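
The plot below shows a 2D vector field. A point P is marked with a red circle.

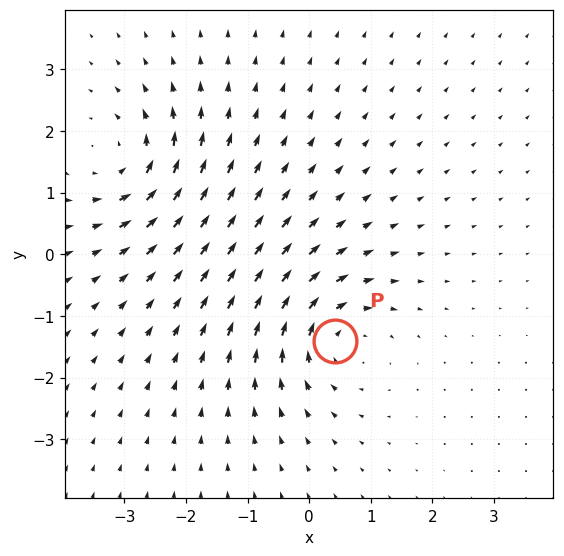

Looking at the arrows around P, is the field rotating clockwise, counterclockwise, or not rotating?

Near P at (0.4, -1.4) the arrows circulate clockwise. The curl (z-component) there is about -5; negative curl means clockwise rotation.

clockwise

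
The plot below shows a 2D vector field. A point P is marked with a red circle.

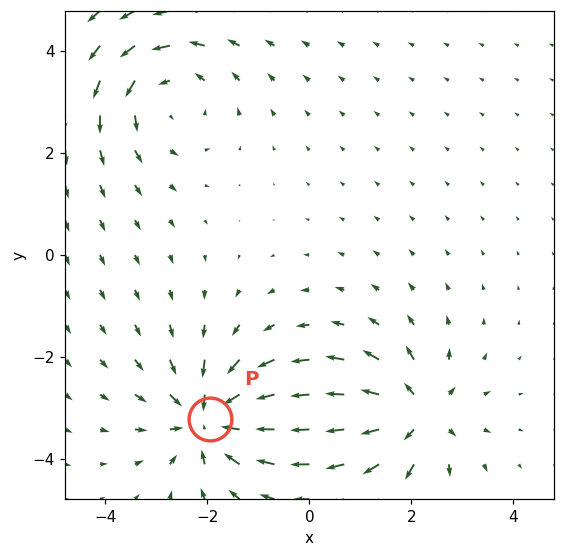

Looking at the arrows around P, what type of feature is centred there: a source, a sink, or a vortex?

sink

At P (-2.0, -3.2) the arrows converge inward. Divergence about -6, curl ≈0 — negative divergence with near-zero curl is a sink.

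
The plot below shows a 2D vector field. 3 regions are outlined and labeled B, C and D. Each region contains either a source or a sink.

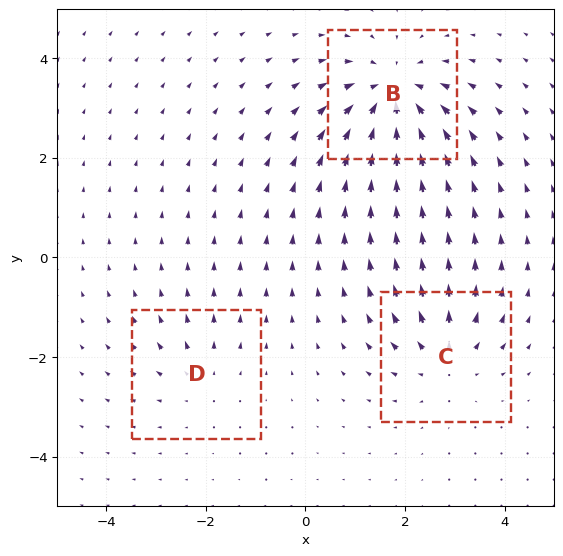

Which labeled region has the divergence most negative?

Divergence at each region's feature centre — B: about -5, C: about +3, D: about +2. Region B is most negative.

B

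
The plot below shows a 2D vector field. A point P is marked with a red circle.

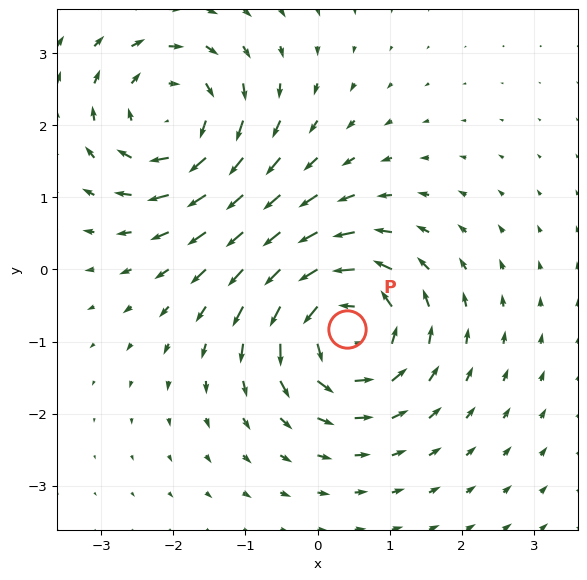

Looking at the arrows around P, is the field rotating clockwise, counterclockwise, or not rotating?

Near P at (0.4, -0.8) the arrows circulate counterclockwise. The curl (z-component) there is about +6; positive curl means counterclockwise rotation.

counterclockwise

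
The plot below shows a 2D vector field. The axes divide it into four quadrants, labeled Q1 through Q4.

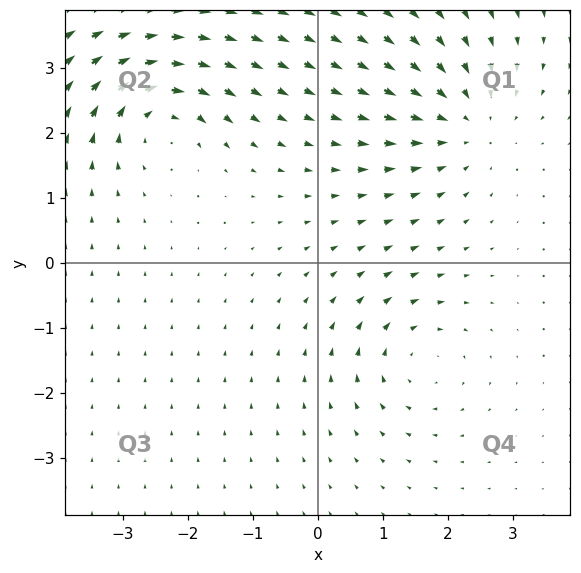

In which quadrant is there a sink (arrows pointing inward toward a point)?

The sink sits at approximately (2.3, 2.1), which lies in quadrant Q1. The divergence there is about -4, negative as expected for a sink.

Q1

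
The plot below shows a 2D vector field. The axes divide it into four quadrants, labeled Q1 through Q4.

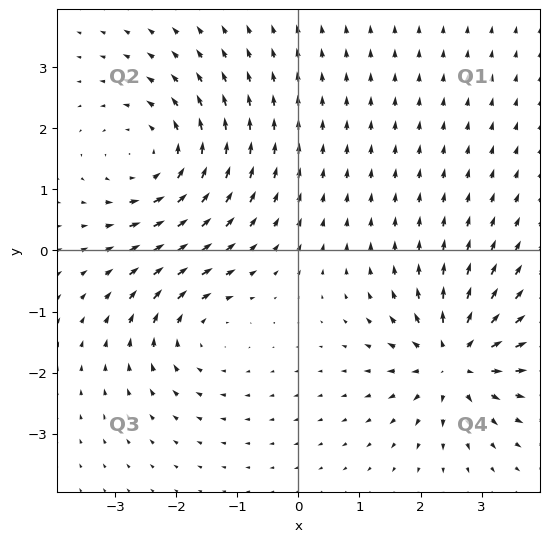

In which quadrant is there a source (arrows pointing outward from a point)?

Q4

The source sits at approximately (2.6, -1.8), which lies in quadrant Q4. The divergence there is about +5, positive as expected for a source.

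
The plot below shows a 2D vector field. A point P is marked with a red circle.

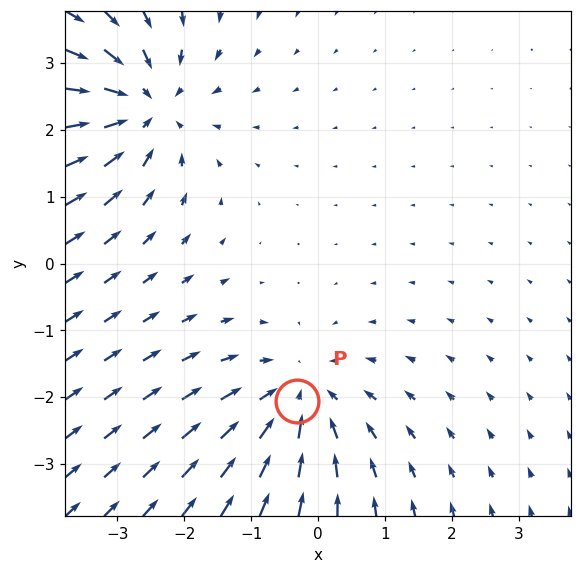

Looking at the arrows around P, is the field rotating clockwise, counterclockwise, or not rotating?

Near P at (-0.3, -2.1) the arrows show no circulation. The curl there is ≈0.

not rotating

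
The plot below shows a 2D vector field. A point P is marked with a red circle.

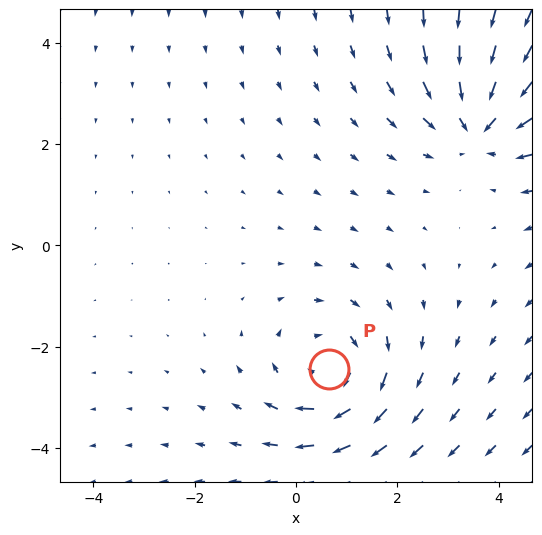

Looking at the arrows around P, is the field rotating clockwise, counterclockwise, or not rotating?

Near P at (0.7, -2.4) the arrows circulate clockwise. The curl (z-component) there is about -3; negative curl means clockwise rotation.

clockwise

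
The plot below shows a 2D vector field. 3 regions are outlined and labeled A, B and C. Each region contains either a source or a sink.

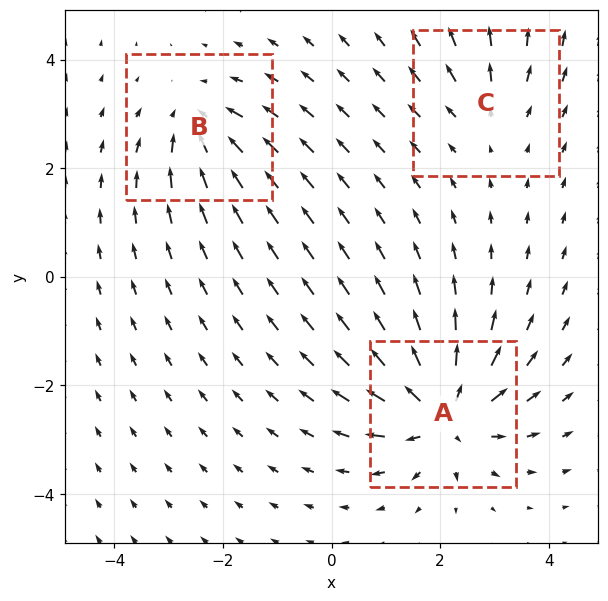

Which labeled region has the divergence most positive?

A

Divergence at each region's feature centre — A: about +6, B: about -4, C: about +2. Region A is most positive.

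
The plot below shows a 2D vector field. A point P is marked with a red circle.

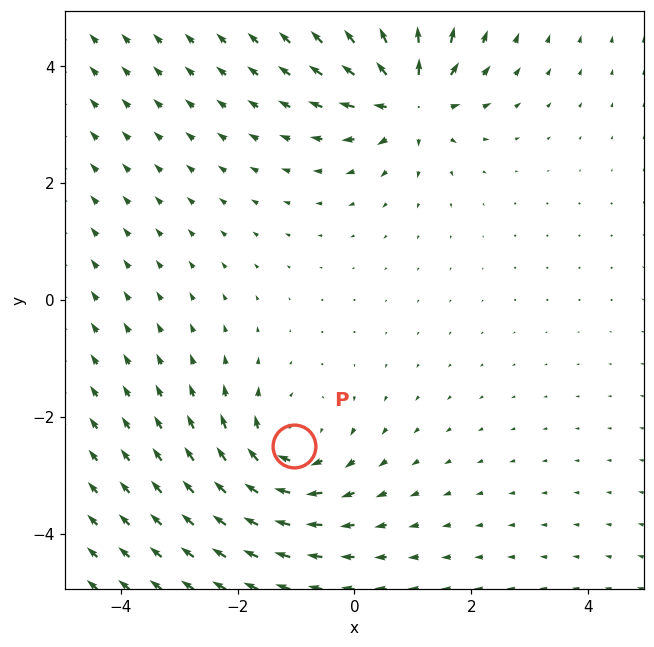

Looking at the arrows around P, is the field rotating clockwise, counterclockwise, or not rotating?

clockwise

Near P at (-1.0, -2.5) the arrows circulate clockwise. The curl (z-component) there is about -3; negative curl means clockwise rotation.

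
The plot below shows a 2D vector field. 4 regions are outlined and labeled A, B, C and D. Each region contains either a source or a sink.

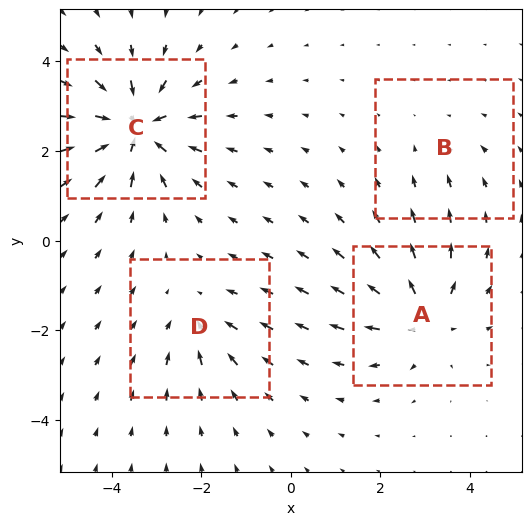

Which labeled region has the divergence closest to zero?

B

Divergence at each region's feature centre — A: about +5, B: about -2, C: about -7, D: about -3. Region B is closest to zero.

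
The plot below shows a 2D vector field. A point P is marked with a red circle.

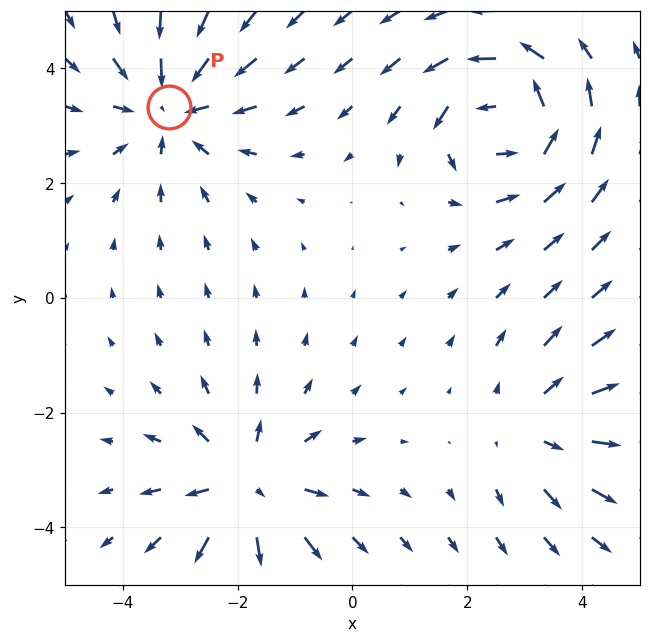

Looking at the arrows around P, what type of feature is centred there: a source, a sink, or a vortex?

At P (-3.2, 3.3) the arrows converge inward. Divergence about -4, curl ≈0 — negative divergence with near-zero curl is a sink.

sink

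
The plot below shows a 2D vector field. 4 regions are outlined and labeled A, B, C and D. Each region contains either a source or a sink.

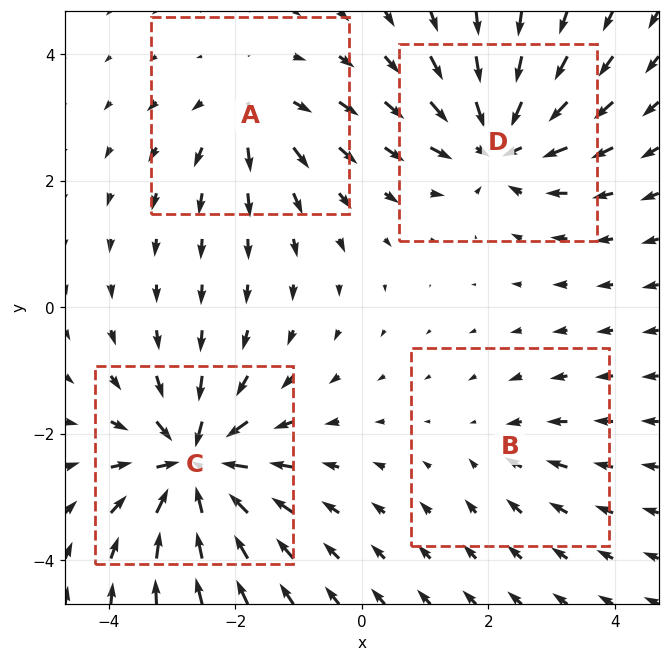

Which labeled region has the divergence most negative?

Divergence at each region's feature centre — A: about +4, B: about -2, C: about -8, D: about -6. Region C is most negative.

C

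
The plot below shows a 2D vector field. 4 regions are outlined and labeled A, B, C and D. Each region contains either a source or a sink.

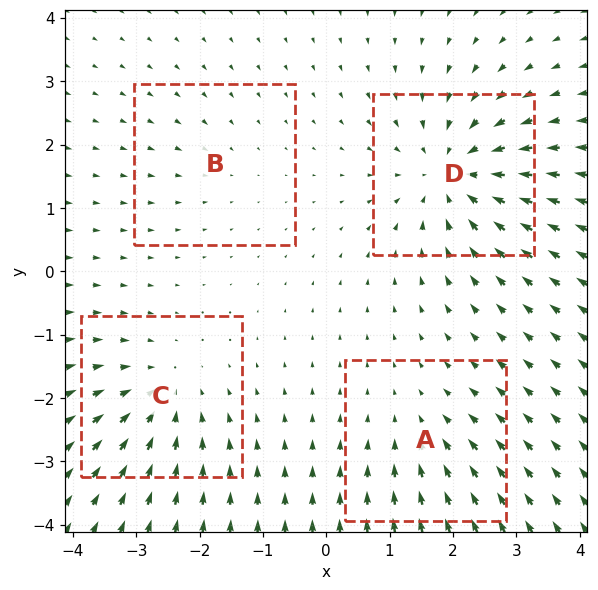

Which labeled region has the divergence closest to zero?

Divergence at each region's feature centre — A: about -3, B: about -2, C: about -5, D: about -7. Region B is closest to zero.

B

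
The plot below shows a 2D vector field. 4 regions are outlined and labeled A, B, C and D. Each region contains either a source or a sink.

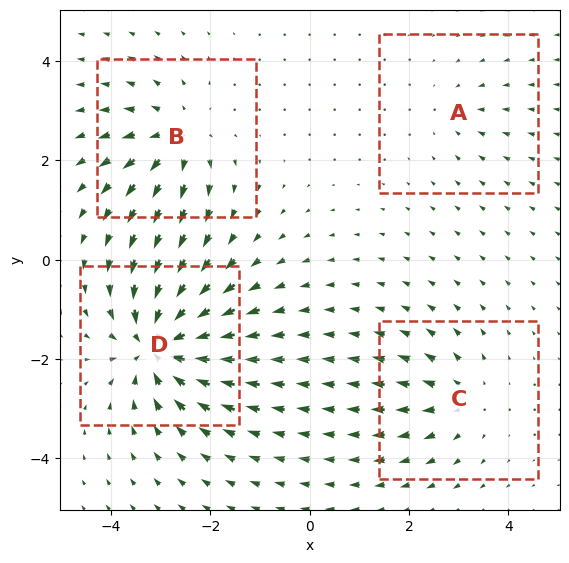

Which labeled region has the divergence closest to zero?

Divergence at each region's feature centre — A: about -2, B: about +6, C: about +4, D: about -9. Region A is closest to zero.

A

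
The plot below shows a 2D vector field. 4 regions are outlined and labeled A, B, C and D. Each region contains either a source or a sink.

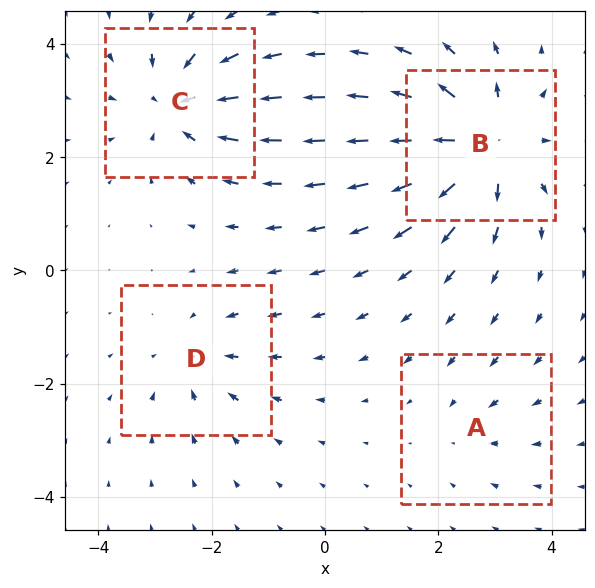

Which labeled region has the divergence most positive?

Divergence at each region's feature centre — A: about -2, B: about +7, C: about -6, D: about -4. Region B is most positive.

B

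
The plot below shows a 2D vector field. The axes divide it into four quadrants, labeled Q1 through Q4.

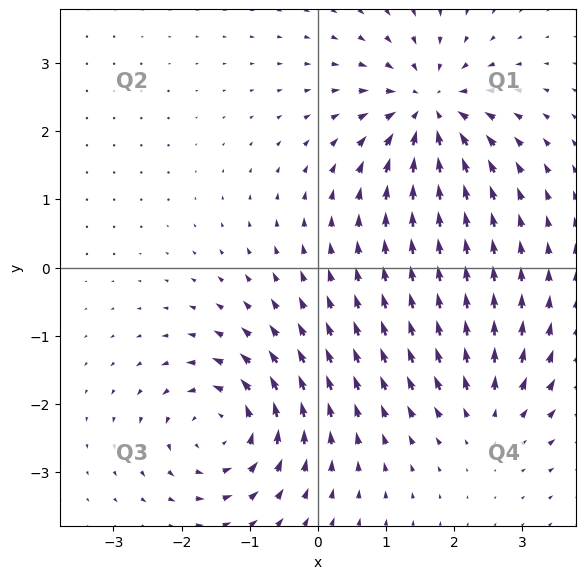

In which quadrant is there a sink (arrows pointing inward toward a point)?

Q1

The sink sits at approximately (1.6, 2.3), which lies in quadrant Q1. The divergence there is about -6, negative as expected for a sink.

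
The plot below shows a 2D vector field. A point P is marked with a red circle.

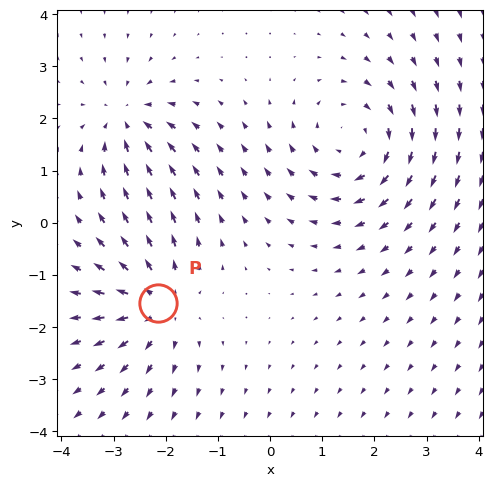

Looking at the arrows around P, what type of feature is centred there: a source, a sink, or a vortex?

At P (-2.1, -1.5) the arrows spread outward. Divergence about +4, curl ≈0 — positive divergence with near-zero curl is a source.

source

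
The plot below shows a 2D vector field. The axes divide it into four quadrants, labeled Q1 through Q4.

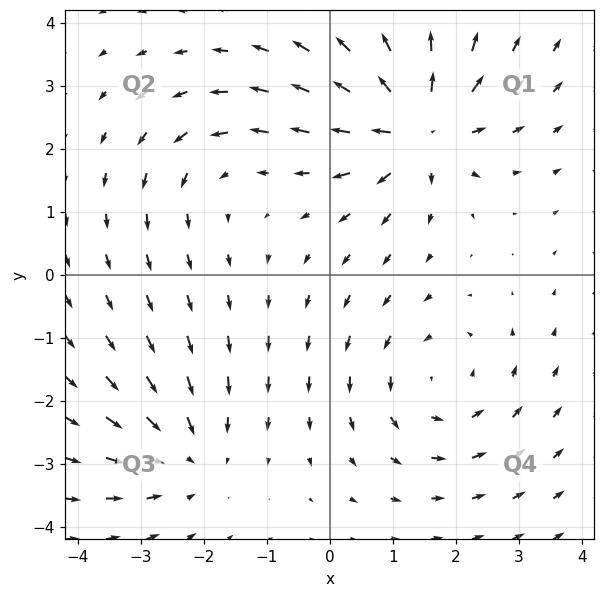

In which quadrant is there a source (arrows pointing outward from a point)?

Q1

The source sits at approximately (1.4, 2.4), which lies in quadrant Q1. The divergence there is about +6, positive as expected for a source.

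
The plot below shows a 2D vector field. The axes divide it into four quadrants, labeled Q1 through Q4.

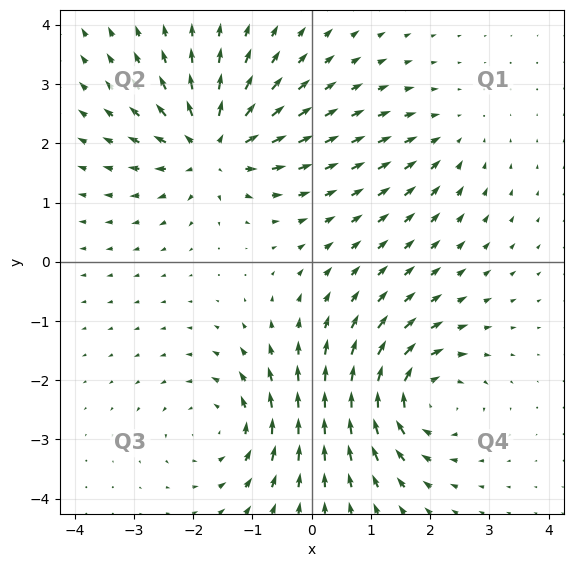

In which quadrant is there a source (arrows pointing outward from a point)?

Q2

The source sits at approximately (-1.7, 1.9), which lies in quadrant Q2. The divergence there is about +7, positive as expected for a source.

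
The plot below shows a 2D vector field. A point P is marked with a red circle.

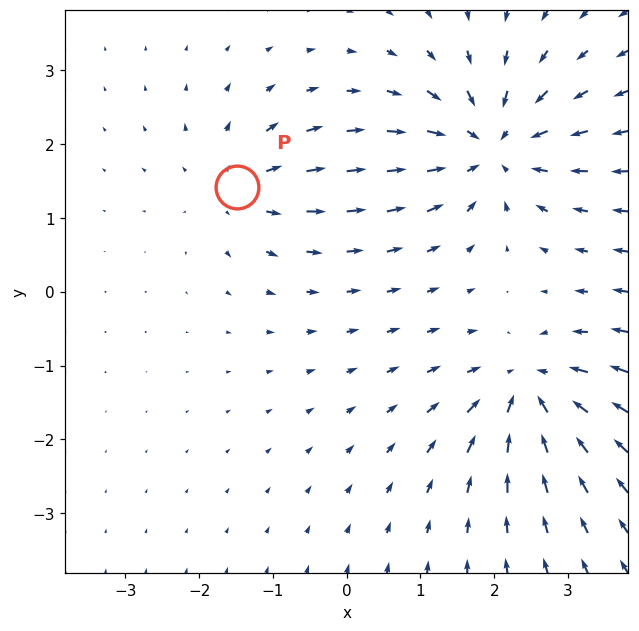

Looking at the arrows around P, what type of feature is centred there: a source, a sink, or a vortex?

source

At P (-1.5, 1.4) the arrows spread outward. Divergence about +4, curl ≈0 — positive divergence with near-zero curl is a source.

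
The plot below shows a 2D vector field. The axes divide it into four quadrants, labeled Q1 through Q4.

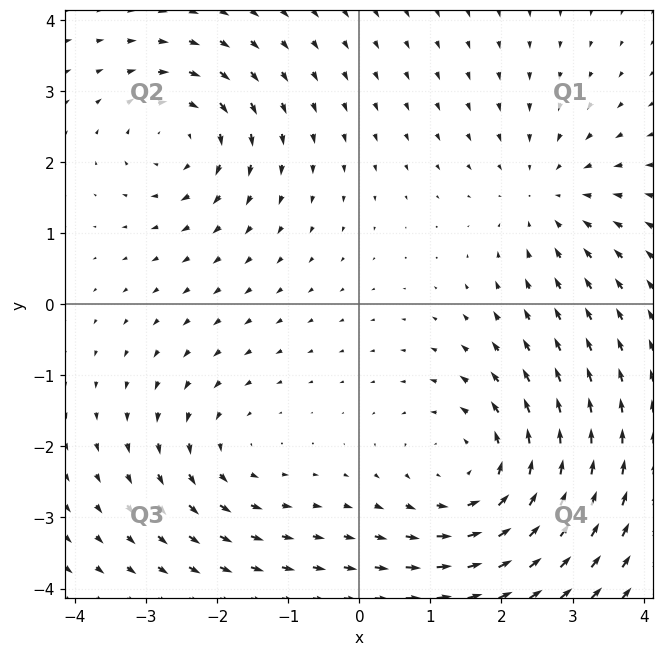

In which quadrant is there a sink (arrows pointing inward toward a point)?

Q1

The sink sits at approximately (2.7, 1.5), which lies in quadrant Q1. The divergence there is about -2, negative as expected for a sink.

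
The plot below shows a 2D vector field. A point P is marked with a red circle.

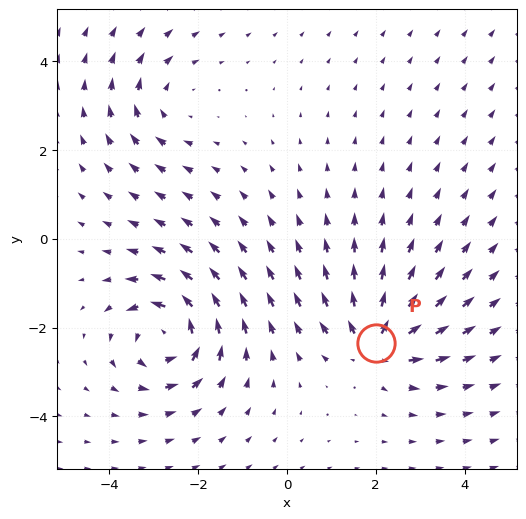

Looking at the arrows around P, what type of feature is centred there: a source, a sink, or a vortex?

At P (2.0, -2.3) the arrows spread outward. Divergence about +5, curl ≈0 — positive divergence with near-zero curl is a source.

source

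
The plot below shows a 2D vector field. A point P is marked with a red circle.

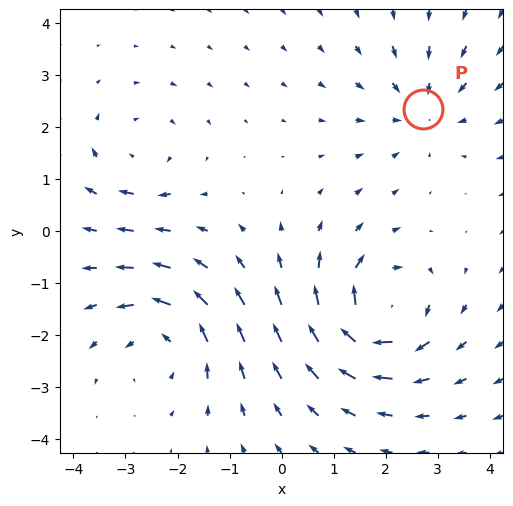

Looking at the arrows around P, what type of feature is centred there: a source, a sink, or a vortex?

At P (2.7, 2.3) the arrows converge inward. Divergence about -3, curl ≈0 — negative divergence with near-zero curl is a sink.

sink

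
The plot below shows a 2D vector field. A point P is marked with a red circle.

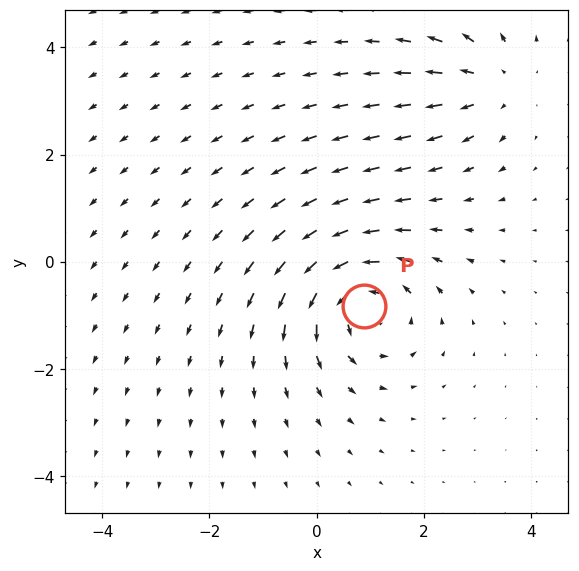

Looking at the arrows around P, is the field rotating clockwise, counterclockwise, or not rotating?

Near P at (0.9, -0.8) the arrows circulate counterclockwise. The curl (z-component) there is about +5; positive curl means counterclockwise rotation.

counterclockwise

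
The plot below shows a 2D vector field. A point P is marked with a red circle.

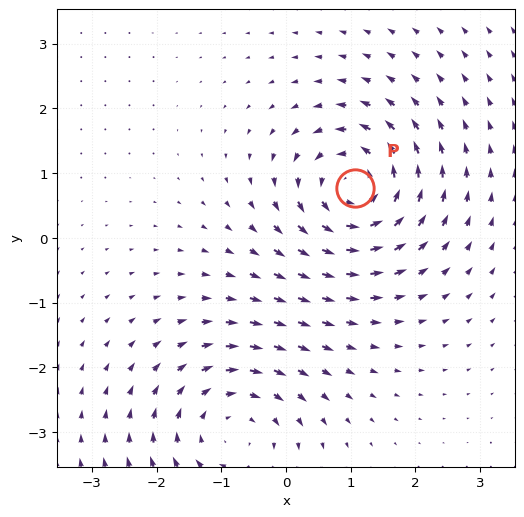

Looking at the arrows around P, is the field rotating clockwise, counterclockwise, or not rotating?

Near P at (1.1, 0.8) the arrows circulate counterclockwise. The curl (z-component) there is about +6; positive curl means counterclockwise rotation.

counterclockwise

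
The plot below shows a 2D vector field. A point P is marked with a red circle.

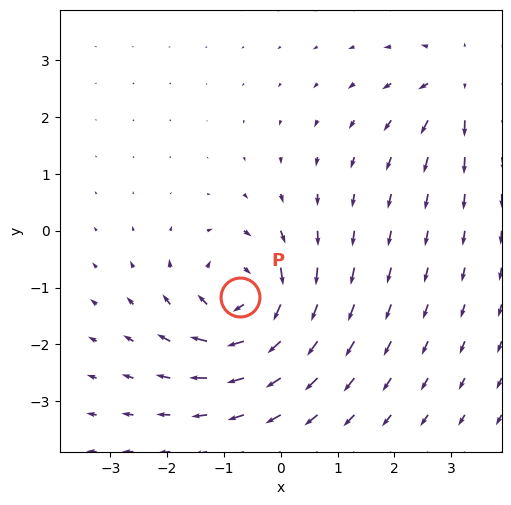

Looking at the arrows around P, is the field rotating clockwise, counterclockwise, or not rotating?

Near P at (-0.7, -1.2) the arrows circulate clockwise. The curl (z-component) there is about -7; negative curl means clockwise rotation.

clockwise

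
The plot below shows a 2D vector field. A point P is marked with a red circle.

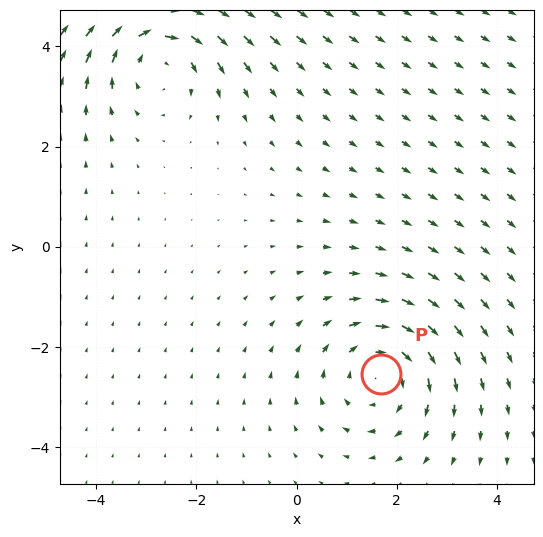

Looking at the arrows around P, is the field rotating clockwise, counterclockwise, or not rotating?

Near P at (1.7, -2.5) the arrows circulate clockwise. The curl (z-component) there is about -3; negative curl means clockwise rotation.

clockwise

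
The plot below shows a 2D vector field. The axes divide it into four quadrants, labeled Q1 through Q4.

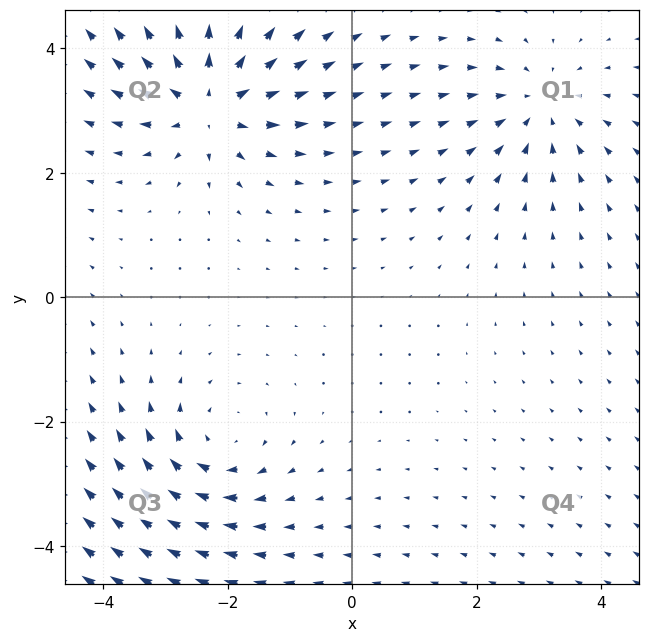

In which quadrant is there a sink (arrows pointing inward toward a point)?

The sink sits at approximately (3.0, 3.1), which lies in quadrant Q1. The divergence there is about -3, negative as expected for a sink.

Q1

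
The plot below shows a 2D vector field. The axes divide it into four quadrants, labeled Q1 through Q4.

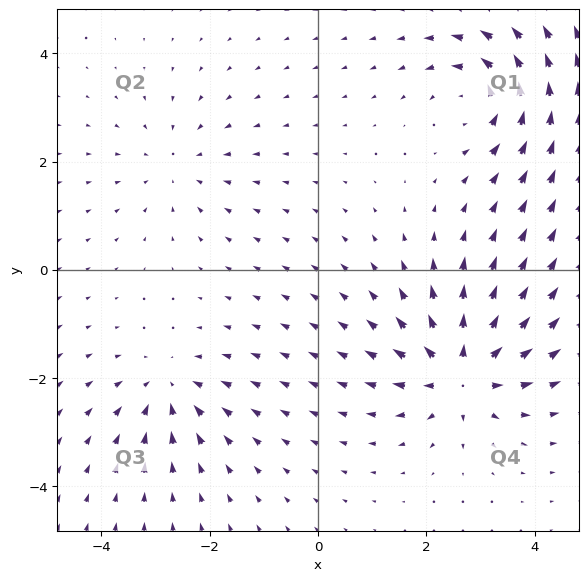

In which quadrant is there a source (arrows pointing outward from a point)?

Q4

The source sits at approximately (2.6, -1.9), which lies in quadrant Q4. The divergence there is about +6, positive as expected for a source.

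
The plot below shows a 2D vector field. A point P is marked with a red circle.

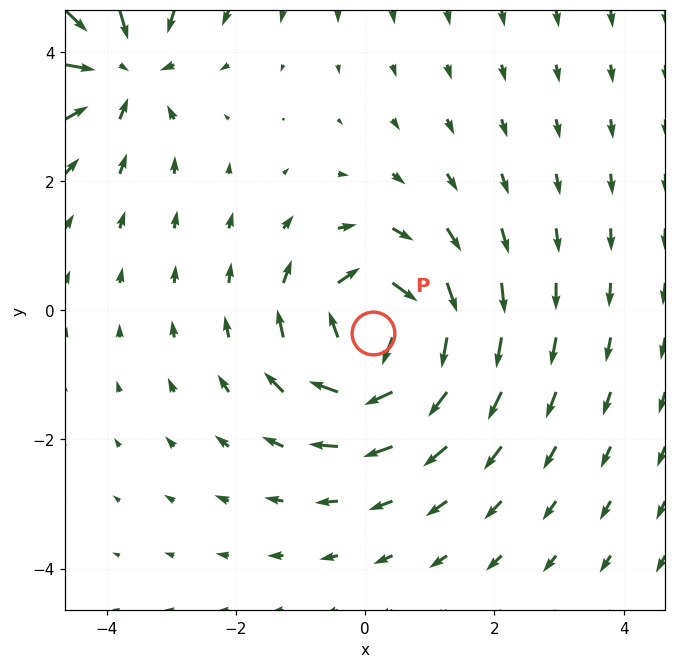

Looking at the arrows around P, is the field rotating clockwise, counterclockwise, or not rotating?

Near P at (0.1, -0.3) the arrows circulate clockwise. The curl (z-component) there is about -5; negative curl means clockwise rotation.

clockwise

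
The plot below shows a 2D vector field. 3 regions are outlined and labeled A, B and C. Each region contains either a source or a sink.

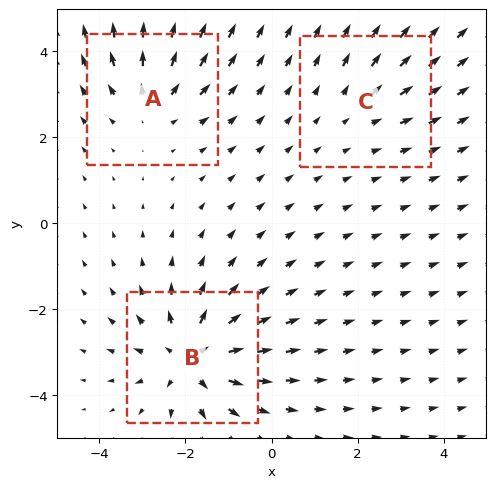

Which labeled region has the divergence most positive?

B

Divergence at each region's feature centre — A: about +3, B: about +5, C: about +2. Region B is most positive.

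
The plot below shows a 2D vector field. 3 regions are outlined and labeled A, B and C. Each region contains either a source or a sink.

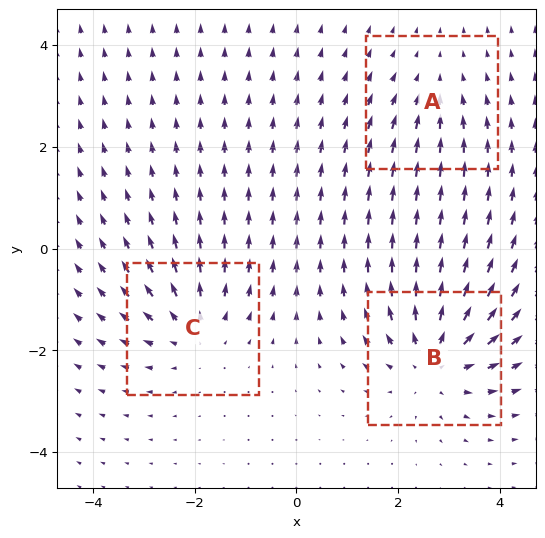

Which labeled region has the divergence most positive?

B

Divergence at each region's feature centre — A: about -2, B: about +4, C: about +3. Region B is most positive.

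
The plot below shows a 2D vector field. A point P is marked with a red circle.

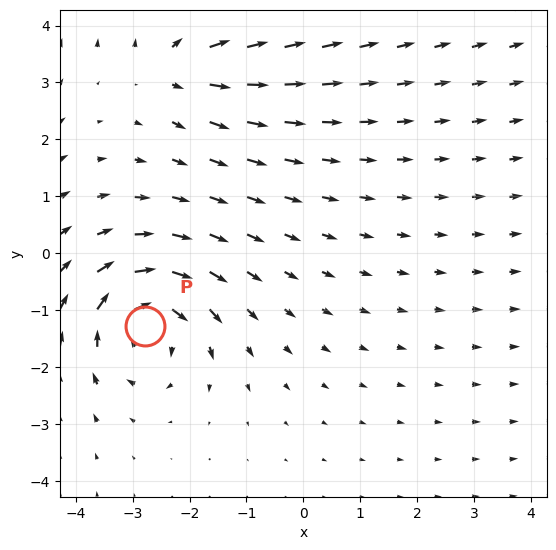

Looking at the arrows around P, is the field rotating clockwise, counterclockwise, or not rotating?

clockwise

Near P at (-2.8, -1.3) the arrows circulate clockwise. The curl (z-component) there is about -5; negative curl means clockwise rotation.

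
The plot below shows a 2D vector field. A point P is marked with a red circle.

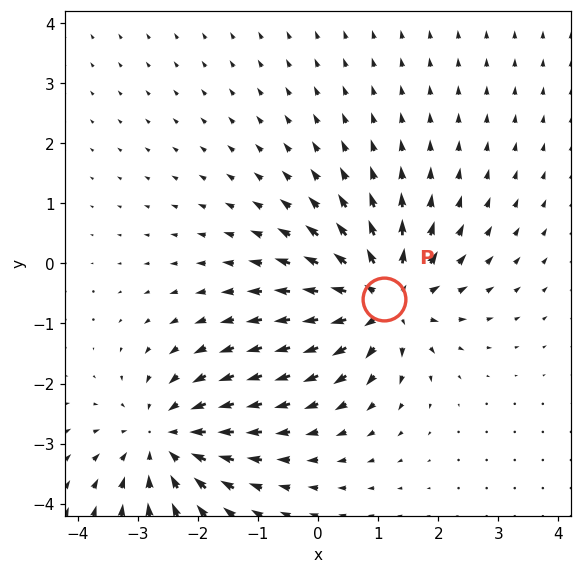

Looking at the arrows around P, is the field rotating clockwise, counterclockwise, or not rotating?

not rotating

Near P at (1.1, -0.6) the arrows show no circulation. The curl there is ≈0.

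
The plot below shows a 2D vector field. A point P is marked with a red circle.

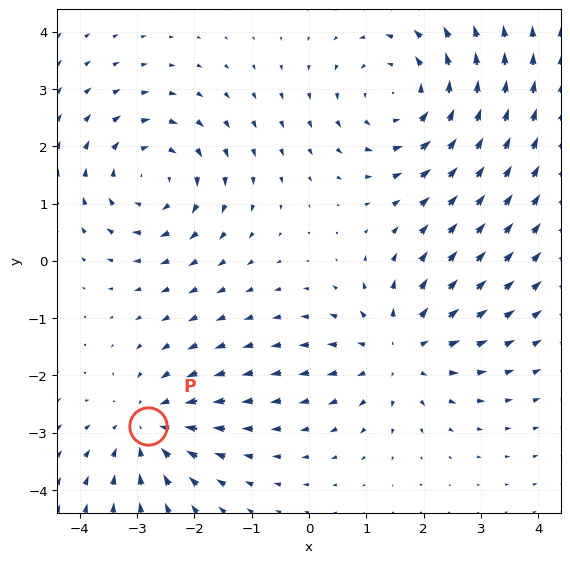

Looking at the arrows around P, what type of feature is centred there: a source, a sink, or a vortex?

sink

At P (-2.8, -2.9) the arrows converge inward. Divergence about -4, curl ≈0 — negative divergence with near-zero curl is a sink.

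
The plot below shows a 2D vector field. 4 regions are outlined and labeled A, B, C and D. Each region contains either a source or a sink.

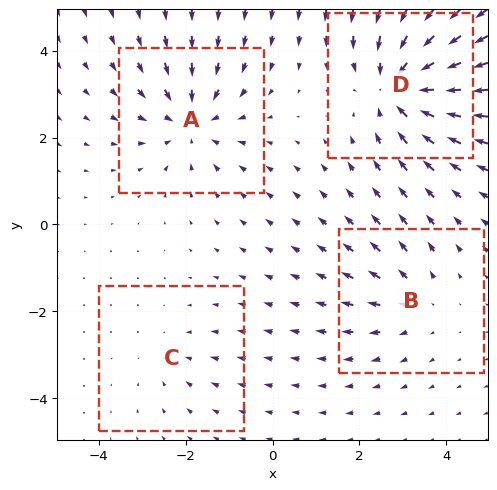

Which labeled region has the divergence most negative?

Divergence at each region's feature centre — A: about -4, B: about +3, C: about -2, D: about -6. Region D is most negative.

D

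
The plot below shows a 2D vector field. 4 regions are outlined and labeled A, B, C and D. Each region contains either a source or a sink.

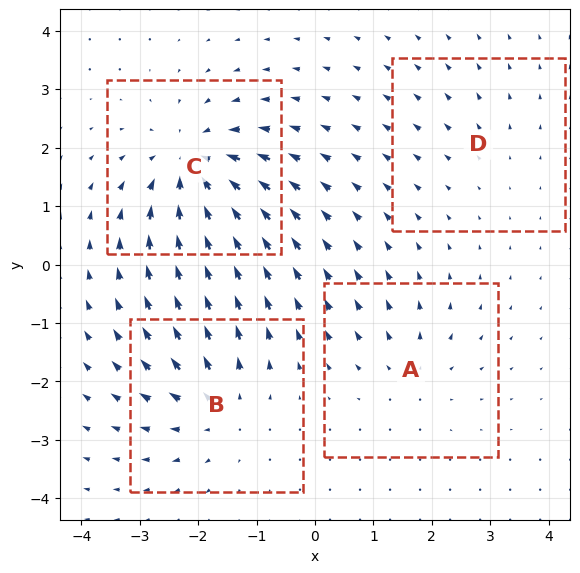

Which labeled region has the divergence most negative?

Divergence at each region's feature centre — A: about +3, B: about +5, C: about -7, D: about +2. Region C is most negative.

C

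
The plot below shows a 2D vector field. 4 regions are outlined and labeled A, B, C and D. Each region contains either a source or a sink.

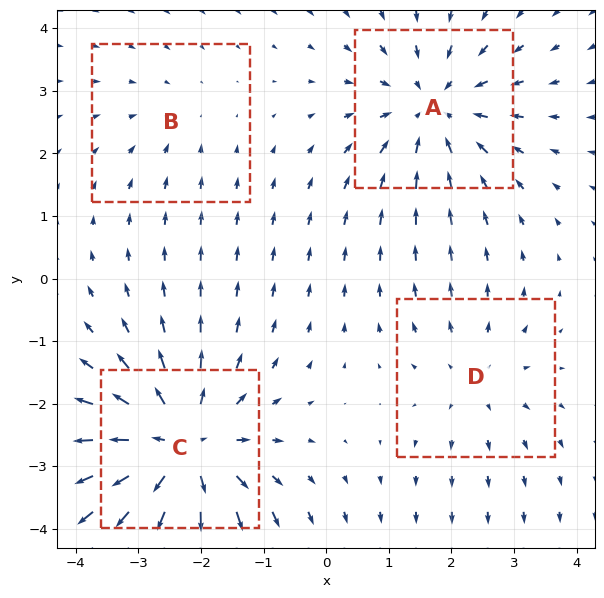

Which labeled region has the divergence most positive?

Divergence at each region's feature centre — A: about -5, B: about -2, C: about +6, D: about +3. Region C is most positive.

C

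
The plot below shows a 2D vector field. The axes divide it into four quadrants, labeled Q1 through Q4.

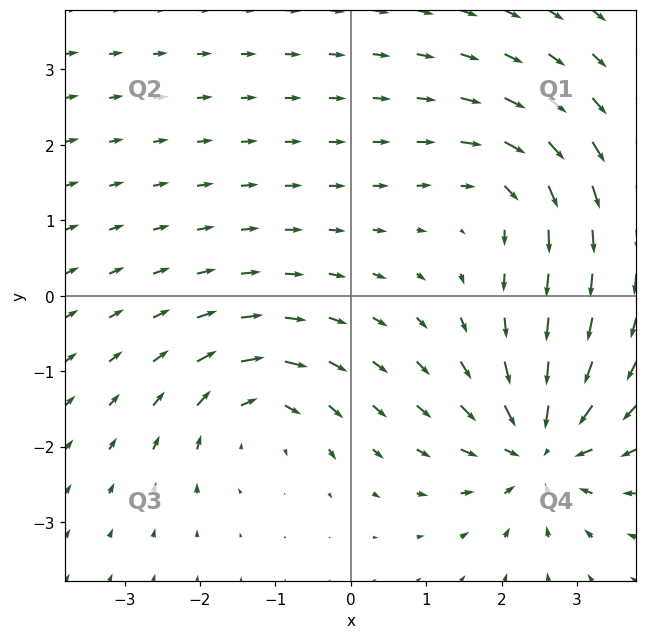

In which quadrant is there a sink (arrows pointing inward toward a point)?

Q4

The sink sits at approximately (2.5, -2.0), which lies in quadrant Q4. The divergence there is about -6, negative as expected for a sink.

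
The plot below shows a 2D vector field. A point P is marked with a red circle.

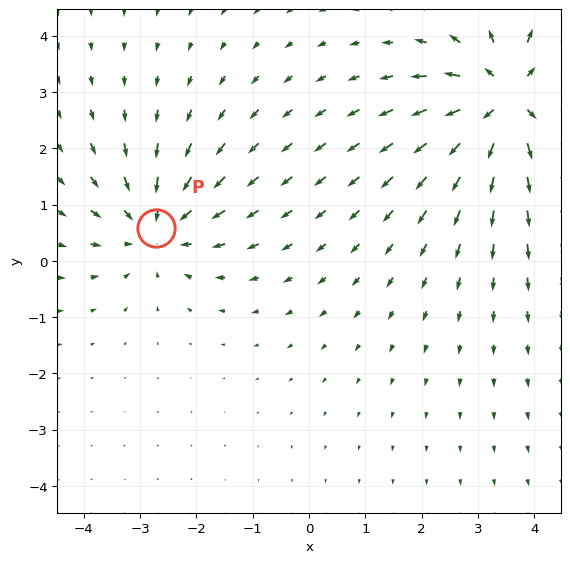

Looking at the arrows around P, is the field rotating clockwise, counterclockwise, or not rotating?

Near P at (-2.7, 0.6) the arrows show no circulation. The curl there is ≈0.

not rotating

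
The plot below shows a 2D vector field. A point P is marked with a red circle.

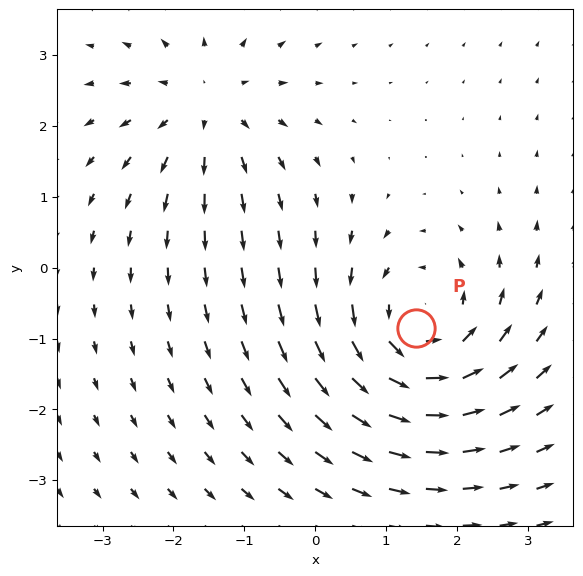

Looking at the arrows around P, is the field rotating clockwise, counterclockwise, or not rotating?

counterclockwise

Near P at (1.4, -0.8) the arrows circulate counterclockwise. The curl (z-component) there is about +4; positive curl means counterclockwise rotation.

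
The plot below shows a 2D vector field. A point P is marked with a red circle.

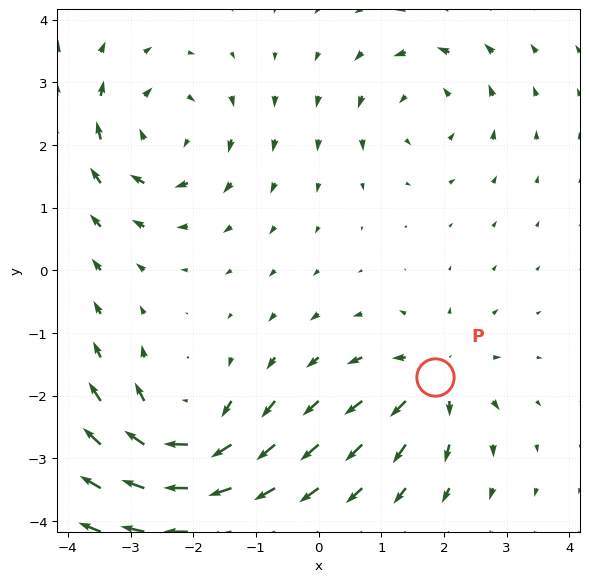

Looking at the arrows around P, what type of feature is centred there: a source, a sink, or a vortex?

At P (1.9, -1.7) the arrows spread outward. Divergence about +5, curl ≈0 — positive divergence with near-zero curl is a source.

source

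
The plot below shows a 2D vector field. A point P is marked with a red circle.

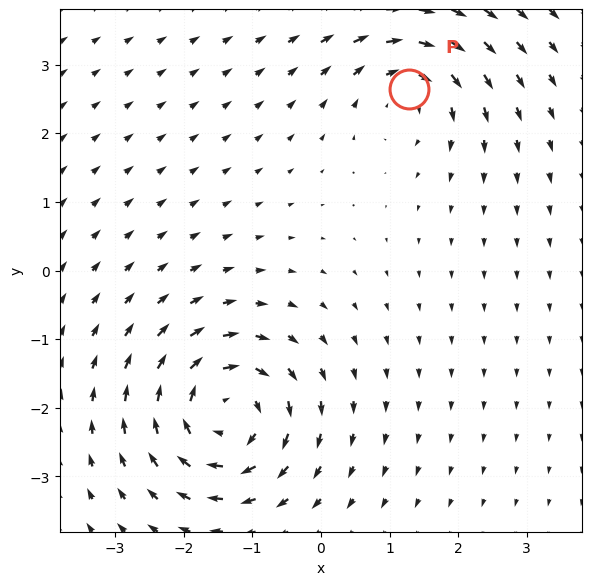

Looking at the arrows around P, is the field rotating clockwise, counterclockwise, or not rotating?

clockwise

Near P at (1.3, 2.6) the arrows circulate clockwise. The curl (z-component) there is about -4; negative curl means clockwise rotation.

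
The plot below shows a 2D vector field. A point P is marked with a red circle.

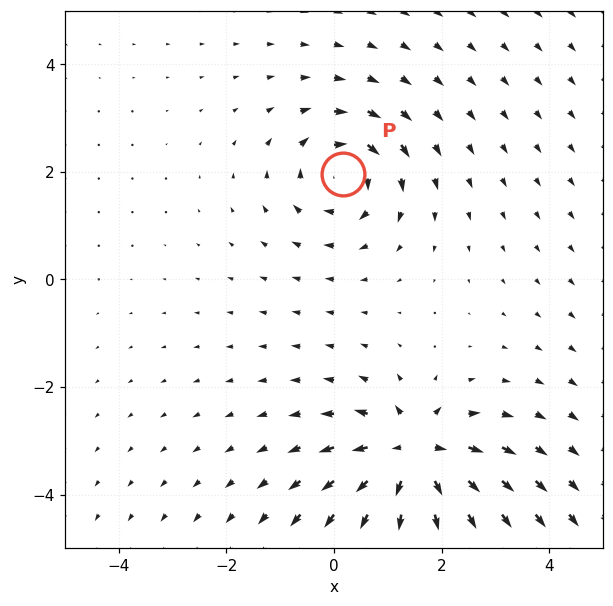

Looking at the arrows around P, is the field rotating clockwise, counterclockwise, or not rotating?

clockwise

Near P at (0.2, 1.9) the arrows circulate clockwise. The curl (z-component) there is about -4; negative curl means clockwise rotation.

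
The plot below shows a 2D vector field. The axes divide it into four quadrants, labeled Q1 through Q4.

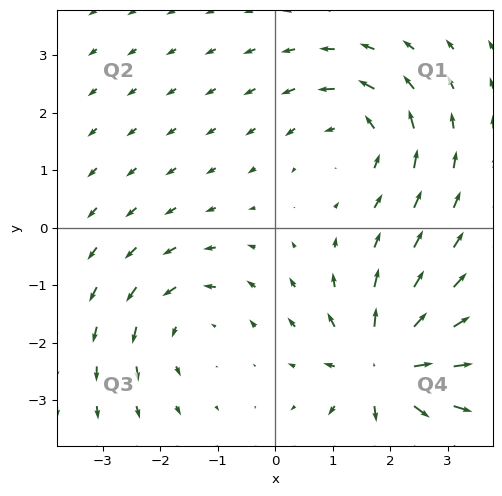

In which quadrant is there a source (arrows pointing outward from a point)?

Q4

The source sits at approximately (1.9, -2.5), which lies in quadrant Q4. The divergence there is about +6, positive as expected for a source.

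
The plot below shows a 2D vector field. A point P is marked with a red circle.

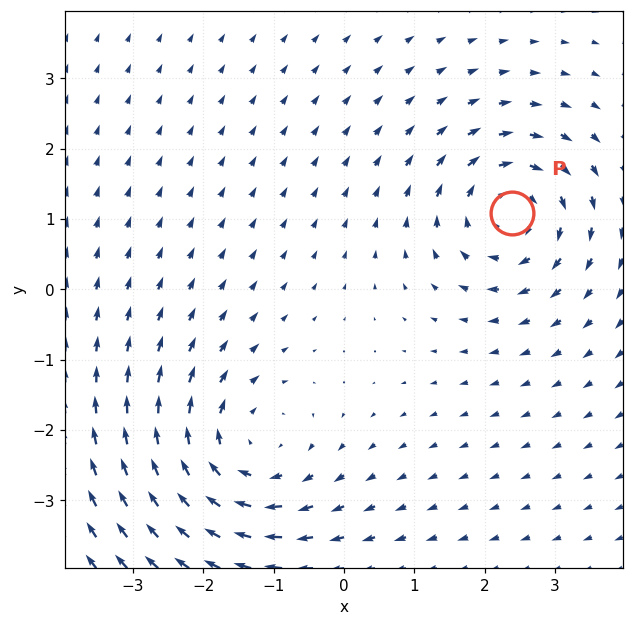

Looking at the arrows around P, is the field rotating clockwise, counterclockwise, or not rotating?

Near P at (2.4, 1.1) the arrows circulate clockwise. The curl (z-component) there is about -4; negative curl means clockwise rotation.

clockwise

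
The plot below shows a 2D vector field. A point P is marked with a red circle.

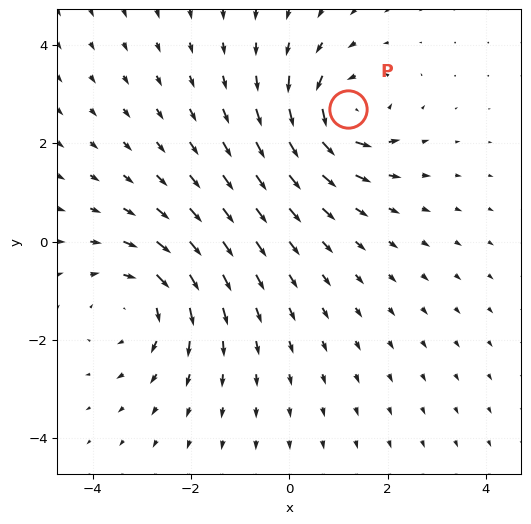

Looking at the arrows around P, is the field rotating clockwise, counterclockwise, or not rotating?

Near P at (1.2, 2.7) the arrows circulate counterclockwise. The curl (z-component) there is about +6; positive curl means counterclockwise rotation.

counterclockwise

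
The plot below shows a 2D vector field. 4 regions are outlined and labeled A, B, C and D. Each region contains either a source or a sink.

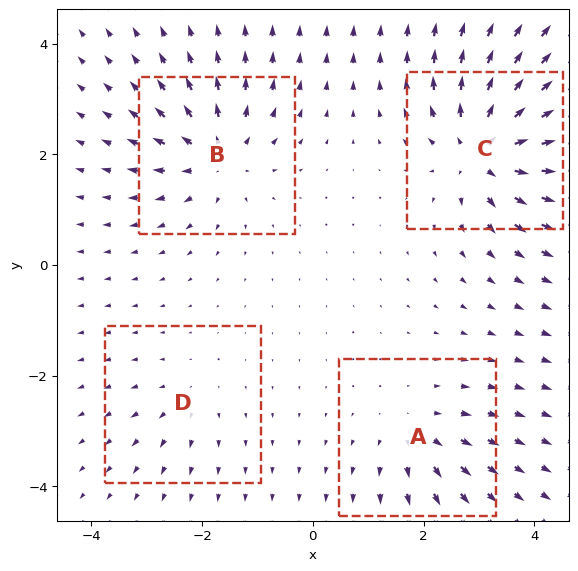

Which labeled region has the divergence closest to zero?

D

Divergence at each region's feature centre — A: about +4, B: about +6, C: about +8, D: about +2. Region D is closest to zero.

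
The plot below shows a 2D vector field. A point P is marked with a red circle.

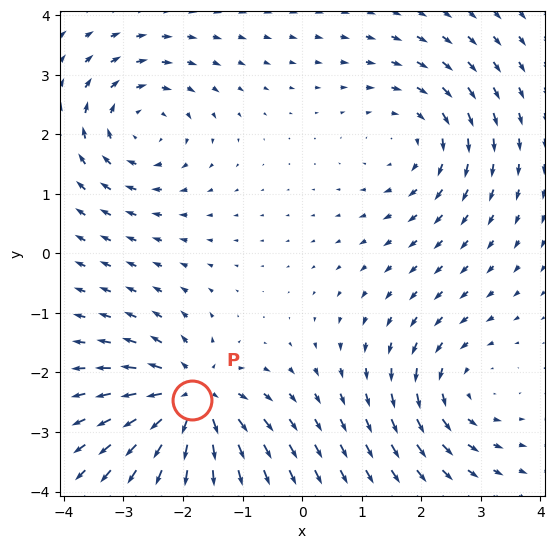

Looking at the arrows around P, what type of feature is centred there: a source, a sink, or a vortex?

source

At P (-1.8, -2.5) the arrows spread outward. Divergence about +6, curl ≈0 — positive divergence with near-zero curl is a source.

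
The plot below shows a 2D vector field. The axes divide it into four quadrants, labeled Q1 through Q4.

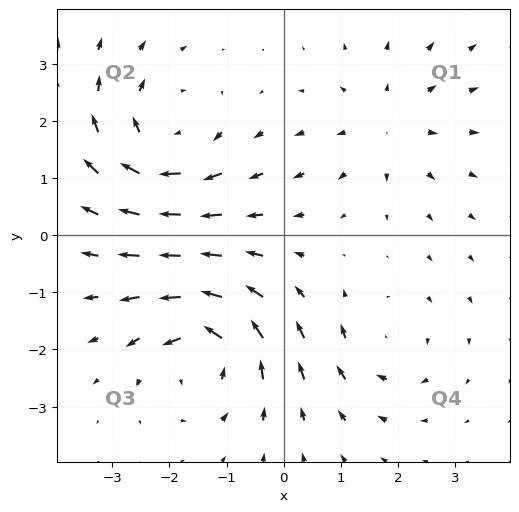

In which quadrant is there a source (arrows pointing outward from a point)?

The source sits at approximately (1.8, 1.9), which lies in quadrant Q1. The divergence there is about +3, positive as expected for a source.

Q1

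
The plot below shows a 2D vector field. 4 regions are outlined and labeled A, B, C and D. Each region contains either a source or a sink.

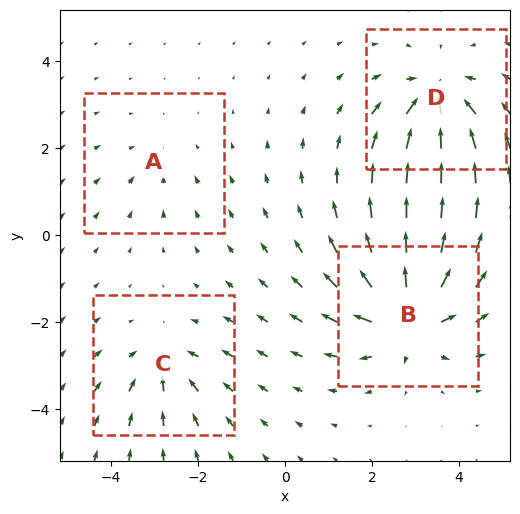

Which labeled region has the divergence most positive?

B

Divergence at each region's feature centre — A: about -2, B: about +7, C: about -4, D: about -6. Region B is most positive.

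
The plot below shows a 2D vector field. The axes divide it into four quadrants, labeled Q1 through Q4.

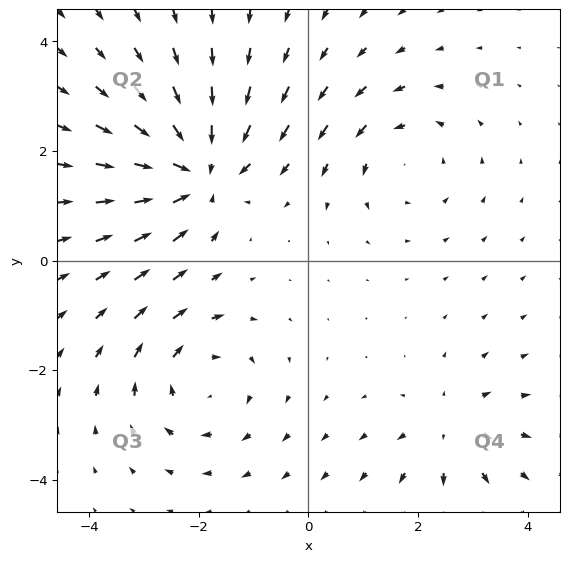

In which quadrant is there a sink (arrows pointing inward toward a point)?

Q2

The sink sits at approximately (-2.0, 1.6), which lies in quadrant Q2. The divergence there is about -5, negative as expected for a sink.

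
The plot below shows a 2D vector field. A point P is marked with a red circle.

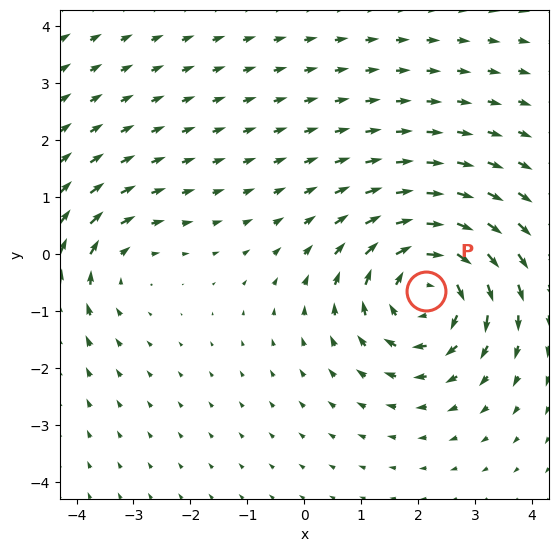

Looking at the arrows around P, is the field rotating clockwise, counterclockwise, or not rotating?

clockwise

Near P at (2.1, -0.7) the arrows circulate clockwise. The curl (z-component) there is about -5; negative curl means clockwise rotation.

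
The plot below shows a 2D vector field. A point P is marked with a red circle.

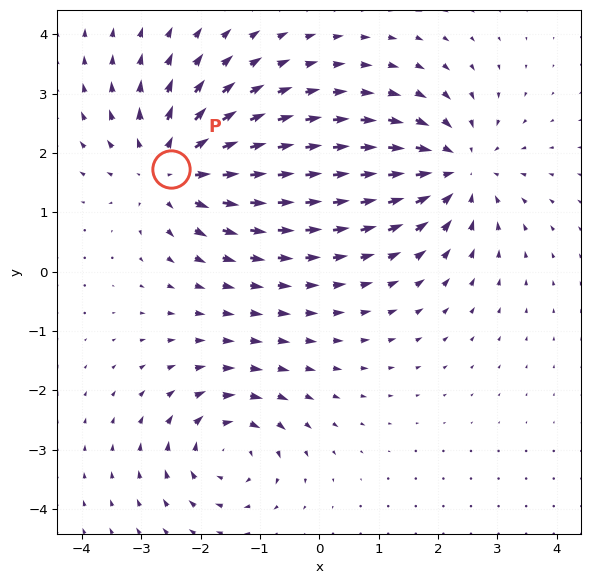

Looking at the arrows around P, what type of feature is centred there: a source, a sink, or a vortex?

source

At P (-2.5, 1.7) the arrows spread outward. Divergence about +5, curl ≈0 — positive divergence with near-zero curl is a source.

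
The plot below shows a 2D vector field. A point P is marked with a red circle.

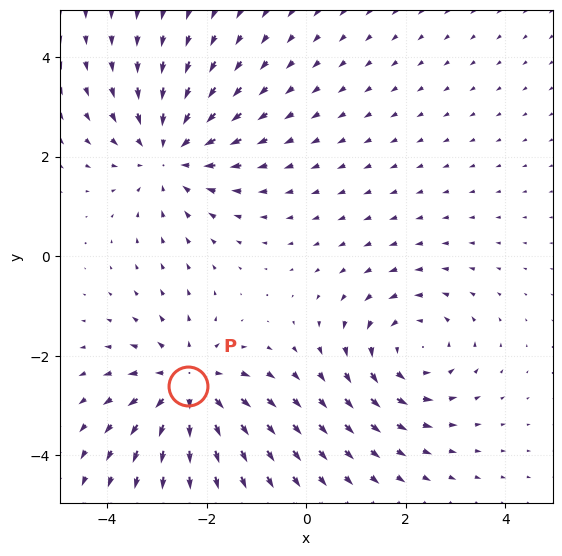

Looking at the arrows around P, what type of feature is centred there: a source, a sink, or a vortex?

source

At P (-2.4, -2.6) the arrows spread outward. Divergence about +5, curl ≈0 — positive divergence with near-zero curl is a source.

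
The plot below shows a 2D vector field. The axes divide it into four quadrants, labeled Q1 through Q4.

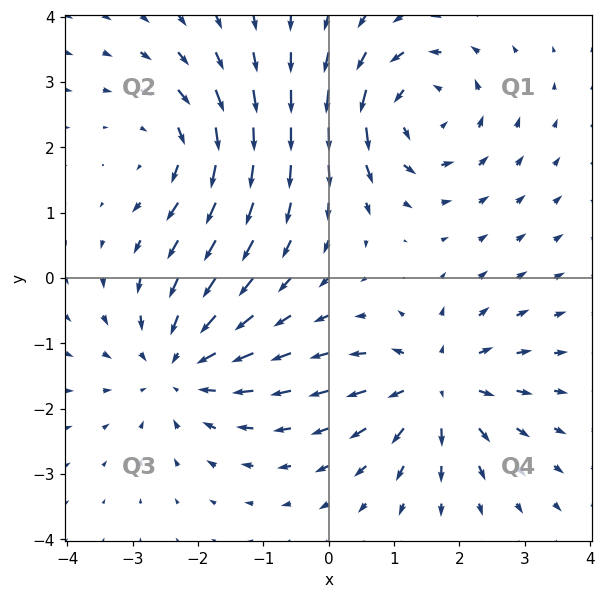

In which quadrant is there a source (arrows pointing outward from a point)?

Q4

The source sits at approximately (1.7, -1.6), which lies in quadrant Q4. The divergence there is about +5, positive as expected for a source.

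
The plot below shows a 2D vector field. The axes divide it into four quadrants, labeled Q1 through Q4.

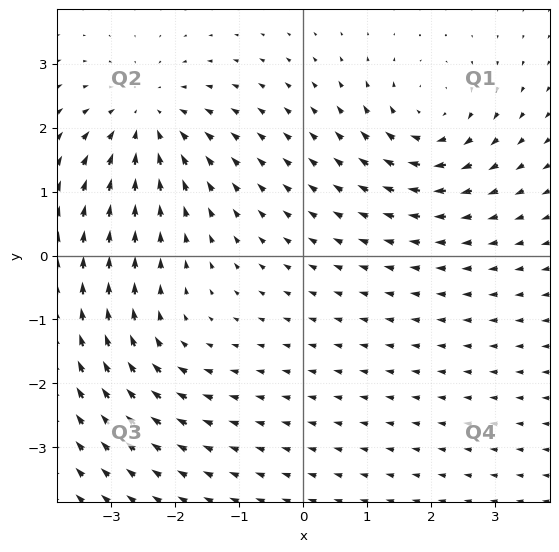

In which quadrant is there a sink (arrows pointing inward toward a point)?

The sink sits at approximately (-2.4, 2.1), which lies in quadrant Q2. The divergence there is about -4, negative as expected for a sink.

Q2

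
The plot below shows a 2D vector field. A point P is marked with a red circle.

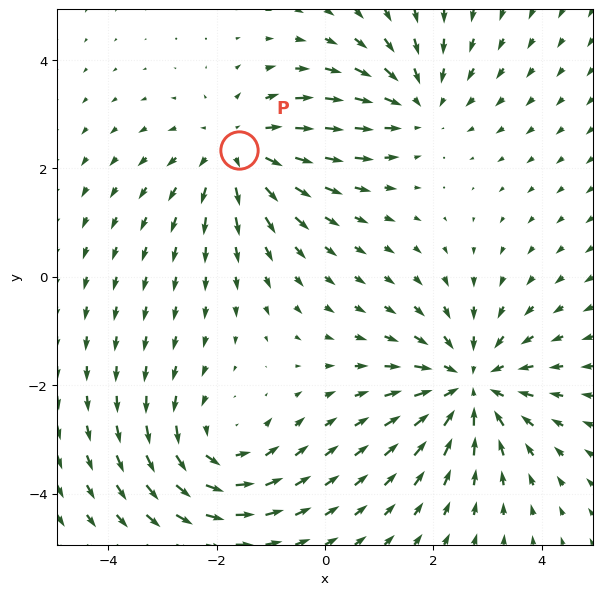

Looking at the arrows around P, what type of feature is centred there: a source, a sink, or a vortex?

source

At P (-1.6, 2.3) the arrows spread outward. Divergence about +3, curl ≈0 — positive divergence with near-zero curl is a source.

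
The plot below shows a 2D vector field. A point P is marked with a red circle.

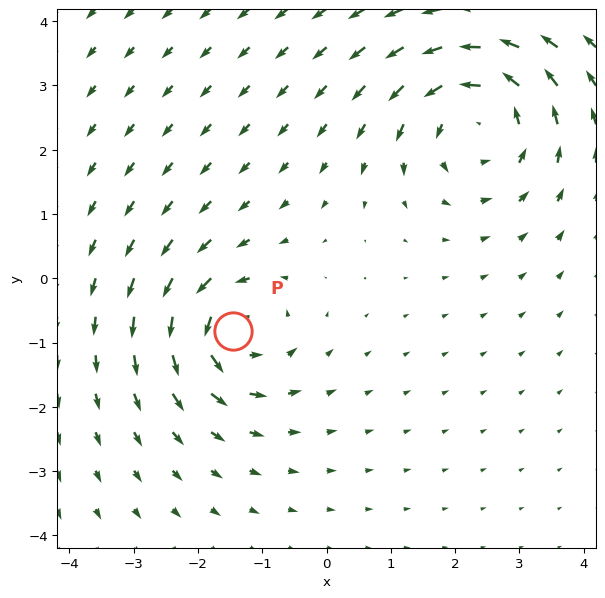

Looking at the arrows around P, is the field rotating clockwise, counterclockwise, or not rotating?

counterclockwise

Near P at (-1.5, -0.8) the arrows circulate counterclockwise. The curl (z-component) there is about +5; positive curl means counterclockwise rotation.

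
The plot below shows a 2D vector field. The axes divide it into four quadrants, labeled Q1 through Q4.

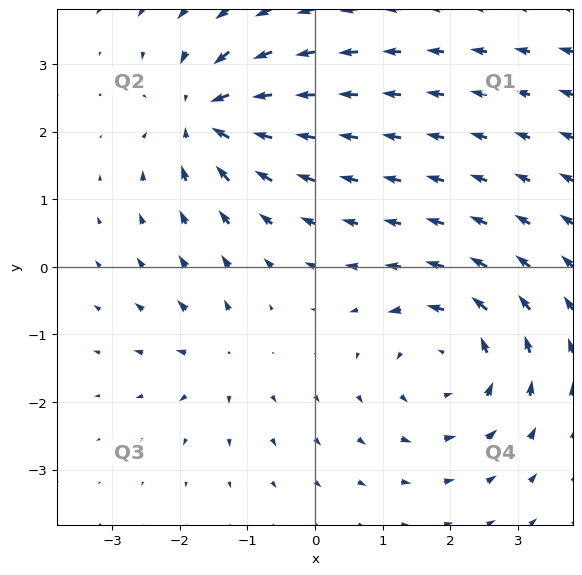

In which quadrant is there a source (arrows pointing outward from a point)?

The source sits at approximately (-1.4, -1.4), which lies in quadrant Q3. The divergence there is about +4, positive as expected for a source.

Q3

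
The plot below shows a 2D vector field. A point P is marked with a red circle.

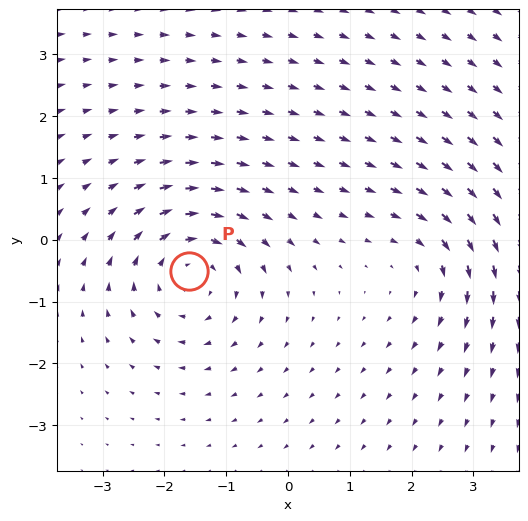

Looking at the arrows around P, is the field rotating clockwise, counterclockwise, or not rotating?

Near P at (-1.6, -0.5) the arrows circulate clockwise. The curl (z-component) there is about -5; negative curl means clockwise rotation.

clockwise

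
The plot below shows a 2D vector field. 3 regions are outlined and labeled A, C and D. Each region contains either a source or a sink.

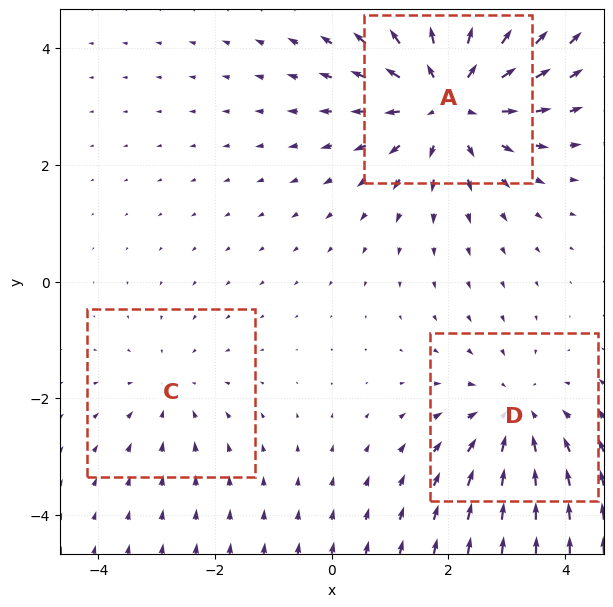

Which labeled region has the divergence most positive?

Divergence at each region's feature centre — A: about +4, C: about -2, D: about -3. Region A is most positive.

A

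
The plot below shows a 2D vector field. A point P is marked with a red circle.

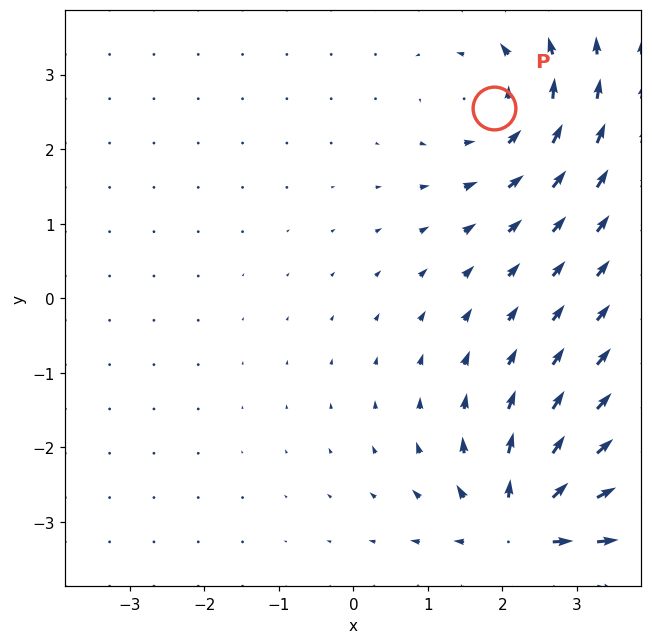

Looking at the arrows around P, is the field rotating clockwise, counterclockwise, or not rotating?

counterclockwise

Near P at (1.9, 2.6) the arrows circulate counterclockwise. The curl (z-component) there is about +3; positive curl means counterclockwise rotation.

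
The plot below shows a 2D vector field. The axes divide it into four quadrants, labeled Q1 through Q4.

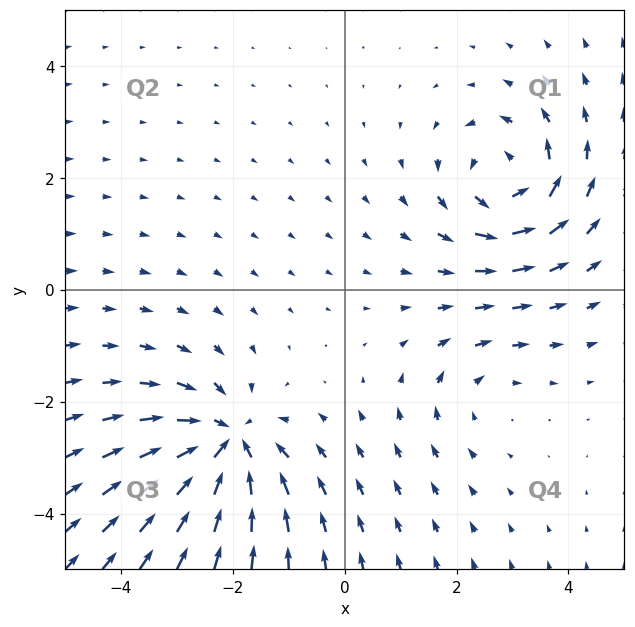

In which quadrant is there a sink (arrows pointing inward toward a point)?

Q3

The sink sits at approximately (-2.1, -2.8), which lies in quadrant Q3. The divergence there is about -5, negative as expected for a sink.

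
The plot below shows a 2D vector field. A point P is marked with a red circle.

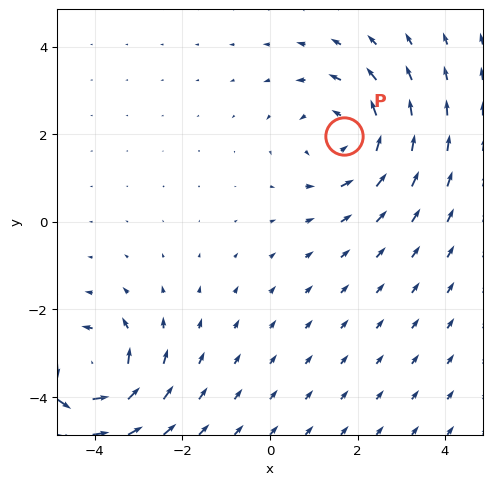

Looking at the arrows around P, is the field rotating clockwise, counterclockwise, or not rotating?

Near P at (1.7, 2.0) the arrows circulate counterclockwise. The curl (z-component) there is about +4; positive curl means counterclockwise rotation.

counterclockwise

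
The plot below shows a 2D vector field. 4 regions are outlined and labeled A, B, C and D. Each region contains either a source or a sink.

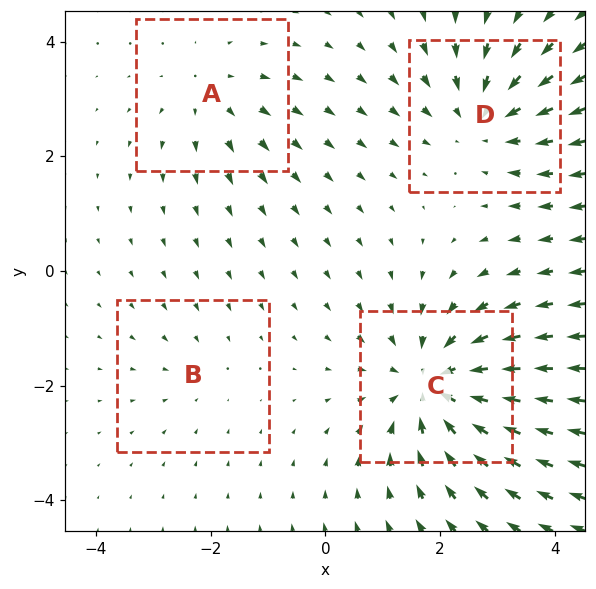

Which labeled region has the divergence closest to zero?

Divergence at each region's feature centre — A: about +3, B: about -2, C: about -7, D: about -5. Region B is closest to zero.

B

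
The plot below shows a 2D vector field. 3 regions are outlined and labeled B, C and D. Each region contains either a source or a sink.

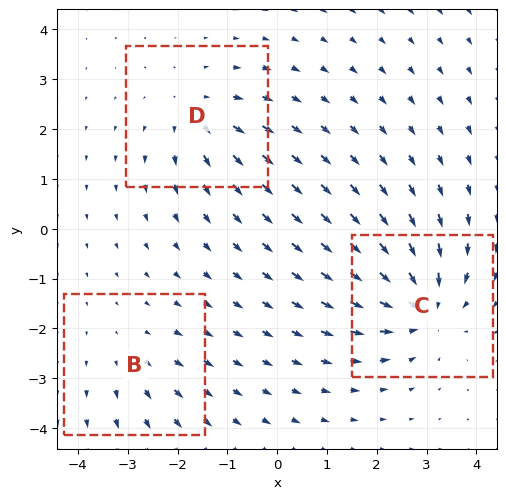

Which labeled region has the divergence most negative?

C

Divergence at each region's feature centre — B: about +2, C: about -5, D: about +3. Region C is most negative.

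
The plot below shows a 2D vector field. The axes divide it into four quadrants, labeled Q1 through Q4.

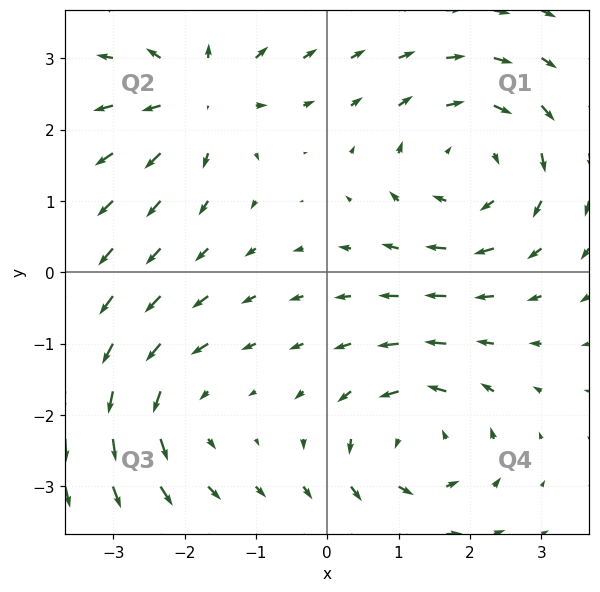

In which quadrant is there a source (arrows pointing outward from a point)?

The source sits at approximately (-1.8, 2.5), which lies in quadrant Q2. The divergence there is about +4, positive as expected for a source.

Q2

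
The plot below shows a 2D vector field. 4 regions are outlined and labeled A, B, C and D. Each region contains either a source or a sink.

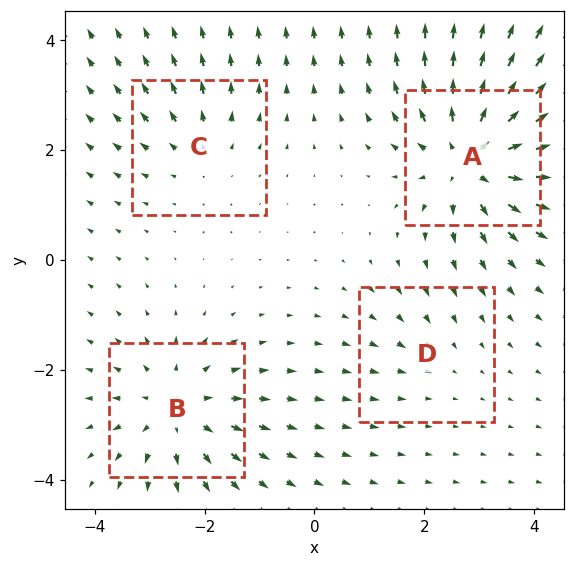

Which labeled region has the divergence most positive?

A

Divergence at each region's feature centre — A: about +7, B: about +5, C: about +3, D: about -2. Region A is most positive.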